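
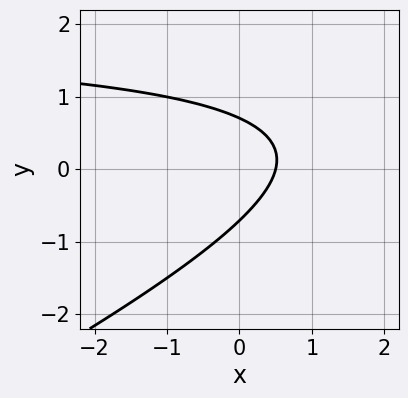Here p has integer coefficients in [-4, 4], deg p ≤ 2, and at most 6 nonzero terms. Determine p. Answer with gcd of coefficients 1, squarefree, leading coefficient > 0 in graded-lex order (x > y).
1. Degree: a generic line meets the curve in up to 2 points, so deg p = 2.
2. Solving for integer coefficients yields p as stated.

x*y - 2*y^2 - 2*x + 1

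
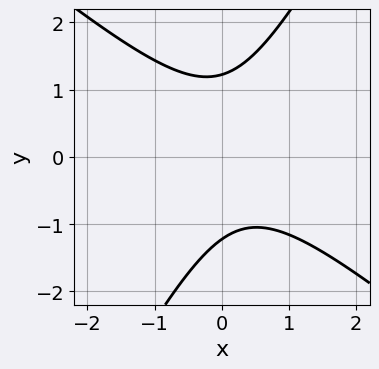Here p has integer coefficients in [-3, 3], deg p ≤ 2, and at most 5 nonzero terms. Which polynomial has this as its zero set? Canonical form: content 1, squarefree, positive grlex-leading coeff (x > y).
(a) The degree is 2 — the shape is more complex than any degree-1 curve.
(b) From the axis intercepts and sections: it misses every integer gridline on the x-axis.
(c) Together with the visible shape, these determine p as stated.

3*x^2 + 2*x*y - 2*y^2 - x + 3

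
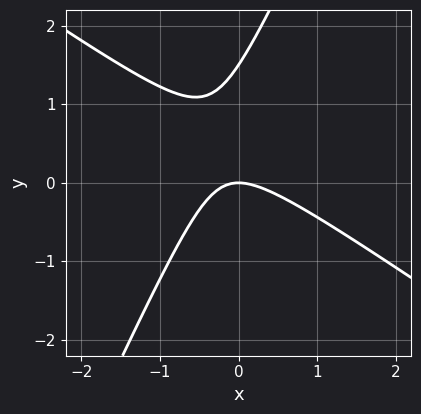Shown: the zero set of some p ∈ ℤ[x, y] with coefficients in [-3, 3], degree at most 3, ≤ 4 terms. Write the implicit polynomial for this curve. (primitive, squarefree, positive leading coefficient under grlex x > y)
3*x^2 + 3*x*y - 2*y^2 + 3*y

(a) Degree: a generic line meets the curve in up to 2 points, so deg p = 2.
(b) From the axis intercepts and sections: one y-axis crossing is at y = 0; it crosses the x-axis at the gridline x = 0.
(c) Together with the visible shape, these determine p as stated.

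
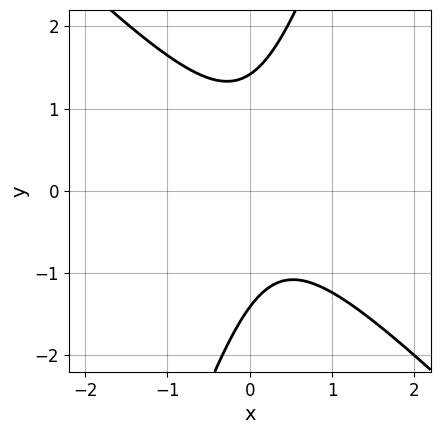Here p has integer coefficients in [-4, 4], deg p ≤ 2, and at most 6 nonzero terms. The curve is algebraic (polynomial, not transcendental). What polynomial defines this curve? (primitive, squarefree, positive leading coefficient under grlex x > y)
3*x^2 + 2*x*y - y^2 - x + 2

Degree: a generic line meets the curve in up to 2 points, so deg p = 2.
From the axis intercepts and sections: the curve avoids every integer x-axis point in the box.
Together with the visible shape, these determine p as stated.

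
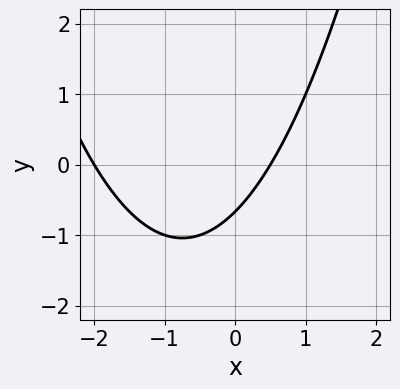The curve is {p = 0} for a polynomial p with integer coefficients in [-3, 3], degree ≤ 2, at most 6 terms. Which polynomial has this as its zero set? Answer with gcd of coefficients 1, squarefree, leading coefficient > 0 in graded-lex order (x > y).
First, the degree is 2 — a generic line meets the curve in up to 2 points.
Next, against the integer gridlines: it crosses the x-axis at the gridline x = -2.
Finally, putting this together gives p.

2*x^2 + 3*x - 3*y - 2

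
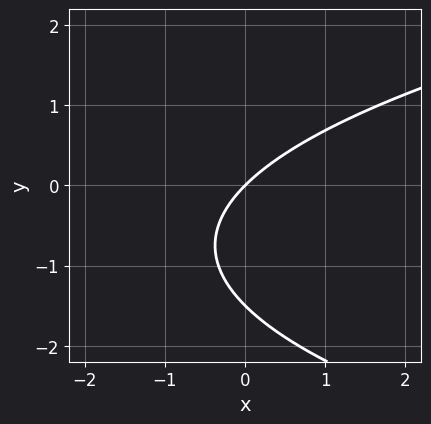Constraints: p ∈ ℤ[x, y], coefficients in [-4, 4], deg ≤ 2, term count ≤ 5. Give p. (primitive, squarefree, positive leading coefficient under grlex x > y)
2*y^2 - 3*x + 3*y

First, deg p = 2.
Then, checking where it meets the axes: it crosses the y-axis at the gridline y = 0; it meets the x-axis at x = 0 (among the integer gridlines).
Finally, the integer polynomial consistent with all of this is the stated p.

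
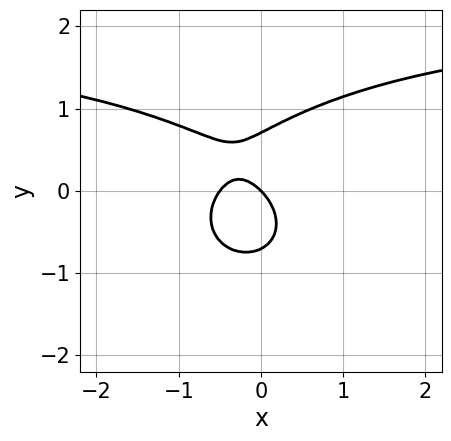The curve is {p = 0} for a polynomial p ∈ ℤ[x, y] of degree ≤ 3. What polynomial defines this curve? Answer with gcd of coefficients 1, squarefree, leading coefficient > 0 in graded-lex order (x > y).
x^2*y + 2*y^3 - 2*x^2 - x - y

1. deg p = 3.
2. Observable constraints: it crosses the x-axis at the gridline x = 0; it meets the y-axis at y = 0 (among the integer gridlines).
3. Matching integer coefficients to the picture gives p.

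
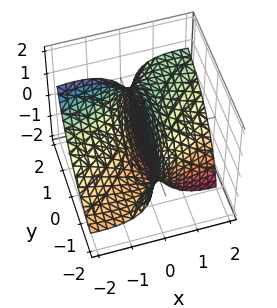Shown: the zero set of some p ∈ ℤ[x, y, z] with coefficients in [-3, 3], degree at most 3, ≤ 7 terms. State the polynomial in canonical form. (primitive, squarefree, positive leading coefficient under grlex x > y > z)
x^2 - 3*x*y + 3*x*z + y^2 + z^2 - 2

The degree is 2 — the shape is more complex than any degree-1 surface.
Solving for integer coefficients yields p as stated.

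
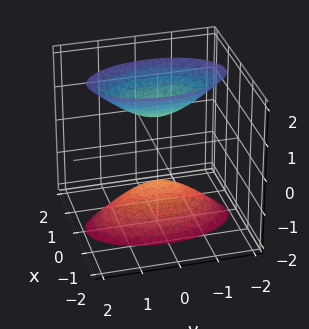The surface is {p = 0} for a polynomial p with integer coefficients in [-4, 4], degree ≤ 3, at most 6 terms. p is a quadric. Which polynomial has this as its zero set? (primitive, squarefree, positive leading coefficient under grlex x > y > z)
3*x^2 + y^2 - z^2 + 1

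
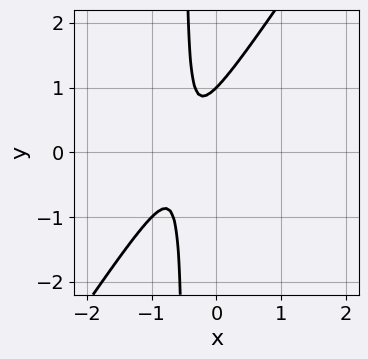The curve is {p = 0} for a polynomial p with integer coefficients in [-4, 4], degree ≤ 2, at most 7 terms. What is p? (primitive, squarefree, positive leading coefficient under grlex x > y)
3*x^2 - 2*x*y + 3*x - y + 1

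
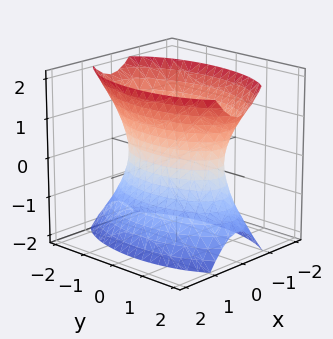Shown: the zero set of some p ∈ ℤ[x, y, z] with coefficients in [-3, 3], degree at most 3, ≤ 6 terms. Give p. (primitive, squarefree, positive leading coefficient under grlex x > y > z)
(a) The degree is 2 — an hourglass — one-sheet hyperboloid; a quadric.
(b) Symmetries: mirror symmetry y ↦ −y ⇒ only even powers of y; the z ↦ −z reflection is a symmetry, so z appears only in even powers; mirror symmetry x ↦ −x ⇒ only even powers of x.
(c) From the axis intercepts and sections: no z-intercept at any integer in the box.
(d) Fitting integer coefficients to these (and the overall shape) gives p.

3*x^2 + y^2 - z^2 - 2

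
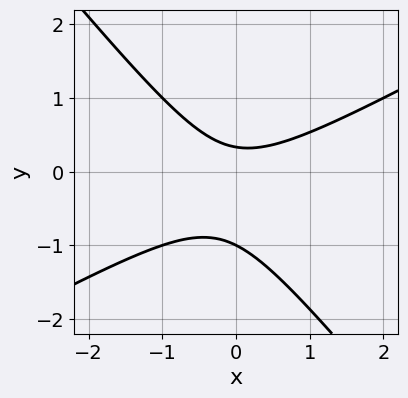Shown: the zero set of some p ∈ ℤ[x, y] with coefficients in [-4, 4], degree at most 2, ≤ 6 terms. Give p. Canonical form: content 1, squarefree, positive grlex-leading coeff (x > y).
2*x^2 - 2*x*y - 3*y^2 - 2*y + 1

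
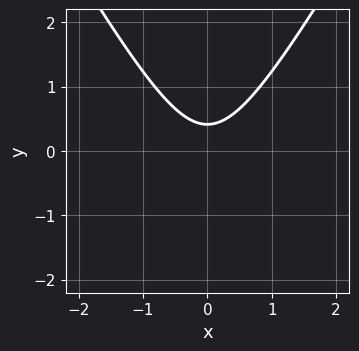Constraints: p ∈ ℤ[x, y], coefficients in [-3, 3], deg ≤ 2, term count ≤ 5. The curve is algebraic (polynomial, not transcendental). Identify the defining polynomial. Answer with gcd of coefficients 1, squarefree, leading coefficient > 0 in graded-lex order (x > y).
3*x^2 - y^2 - 2*y + 1

First, deg p = 2.
Next, symmetries: it's symmetric under x → −x, forcing even powers of x.
Then, from the visible intercepts: it misses every integer gridline on the x-axis.
Finally, the integer polynomial consistent with all of this is the stated p.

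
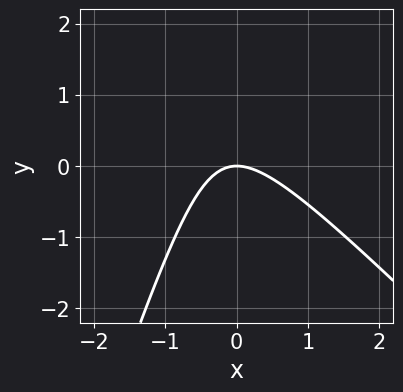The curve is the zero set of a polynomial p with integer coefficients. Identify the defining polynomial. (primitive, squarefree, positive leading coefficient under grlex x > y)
1. deg p = 2. The shape is more complex than any degree-1 curve.
2. Reading off the gridlines: one x-axis crossing is at x = 0; it meets the y-axis at y = 0 (among the integer gridlines).
3. Fitting integer coefficients to these (and the overall shape) gives p.

3*x^2 + 2*x*y - y^2 + 3*y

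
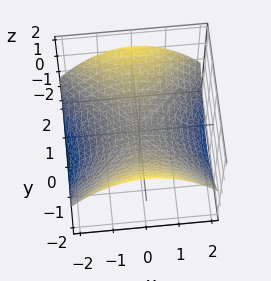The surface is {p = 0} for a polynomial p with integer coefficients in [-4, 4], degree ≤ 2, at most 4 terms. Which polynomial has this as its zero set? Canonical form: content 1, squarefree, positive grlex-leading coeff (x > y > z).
The degree is 2 — a saddle surface; a quadric.
Symmetries: the y ↦ −y reflection is a symmetry, so y appears only in even powers; mirror symmetry x ↦ −x ⇒ only even powers of x.
Observable constraints: it crosses the z-axis at the gridline z = 0; it meets the x-axis at x = 0 (among the integer gridlines); one y-axis crossing is at y = 0.
Together with the visible shape, these determine p as stated.

x^2 - y^2 + 3*z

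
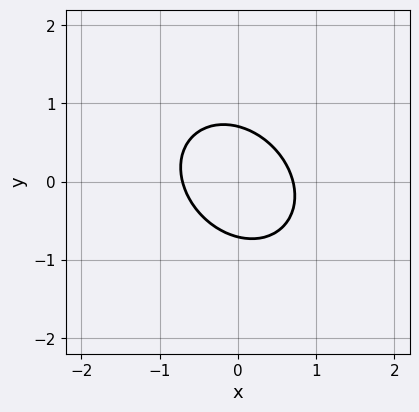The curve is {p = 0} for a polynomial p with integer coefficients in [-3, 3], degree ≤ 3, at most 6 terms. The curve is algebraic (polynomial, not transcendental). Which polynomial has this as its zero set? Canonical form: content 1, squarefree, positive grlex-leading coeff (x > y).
2*x^2 + x*y + 2*y^2 - 1

First, the degree is 2 — the shape is more complex than any degree-1 curve.
Finally, solving for integer coefficients yields p as stated.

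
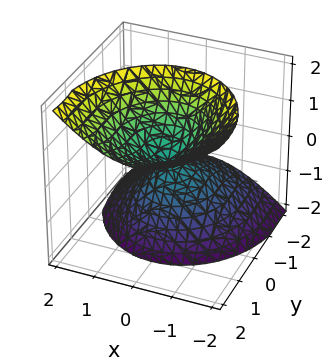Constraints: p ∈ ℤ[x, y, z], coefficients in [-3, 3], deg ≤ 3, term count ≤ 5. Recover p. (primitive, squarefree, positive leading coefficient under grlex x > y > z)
(a) I count 2 distinct pieces.
(b) Degree: the shape is more complex than any degree-1 surface, so deg p = 2.
(c) From the visible intercepts: it crosses the x-axis at the gridline x = 0; it crosses the z-axis at the gridline z = 0; one y-axis crossing is at y = 0.
(d) Assembling these constraints gives the stated polynomial.

3*x^2 + 2*y^2 - 3*y*z - 2*z^2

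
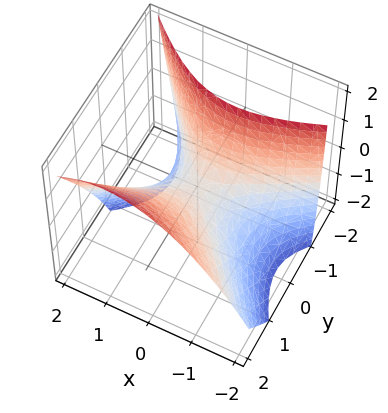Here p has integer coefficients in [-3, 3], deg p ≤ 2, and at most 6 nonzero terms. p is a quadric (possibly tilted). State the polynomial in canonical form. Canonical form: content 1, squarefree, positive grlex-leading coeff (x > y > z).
First, deg p = 2. The shape is more complex than any degree-1 surface.
Then, from the visible intercepts: it crosses the y-axis at the gridline y = 0; one z-axis crossing is at z = 0.
Finally, fitting integer coefficients to these (and the overall shape) gives p.

2*x^2 - 2*x*y - 3*y^2 + 2*y*z + 3*z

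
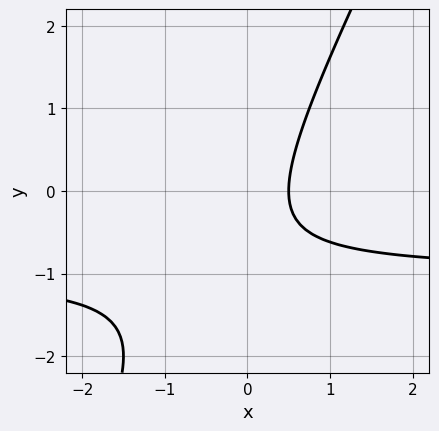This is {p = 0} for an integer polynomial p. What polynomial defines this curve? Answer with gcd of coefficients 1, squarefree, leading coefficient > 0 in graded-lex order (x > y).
(a) deg p = 2.
(b) Against the integer gridlines: it misses every integer gridline on the y-axis.
(c) Together with the visible shape, these determine p as stated.

2*x*y - y^2 + 2*x - y - 1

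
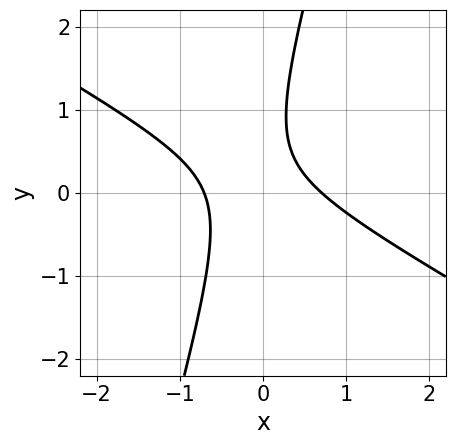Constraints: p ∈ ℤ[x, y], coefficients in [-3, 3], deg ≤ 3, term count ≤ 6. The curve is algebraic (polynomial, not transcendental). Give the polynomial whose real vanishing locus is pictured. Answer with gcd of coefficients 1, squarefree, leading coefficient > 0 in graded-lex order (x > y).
2*x^2 + 3*x*y - y^2 + y - 1

deg p = 2.
Reading off the gridlines: it misses every integer gridline on the y-axis.
Fitting integer coefficients to these (and the overall shape) gives p.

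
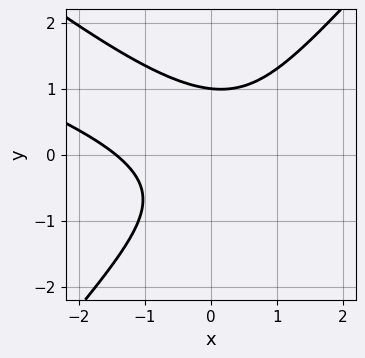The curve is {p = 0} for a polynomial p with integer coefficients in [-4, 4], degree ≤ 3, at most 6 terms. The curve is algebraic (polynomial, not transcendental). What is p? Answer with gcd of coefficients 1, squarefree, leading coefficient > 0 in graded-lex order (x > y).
deg p = 3. No degree-2 curve has this shape.
Reading off the gridlines: one y-axis crossing is at y = 1.
Solving for integer coefficients yields p as stated.

x^3 + 3*x^2*y - 3*y^3 - x*y + 3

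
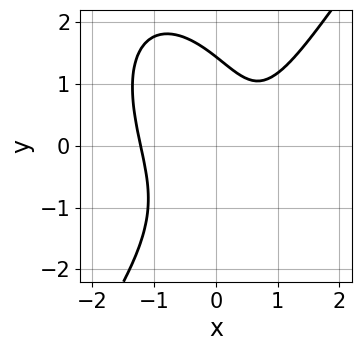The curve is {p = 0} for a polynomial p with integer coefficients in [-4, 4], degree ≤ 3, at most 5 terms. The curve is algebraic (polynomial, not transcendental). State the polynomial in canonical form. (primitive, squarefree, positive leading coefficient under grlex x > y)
First, the degree is 3 — no degree-2 curve has this shape.
Finally, the integer polynomial consistent with all of this is the stated p.

3*x^3 - y^3 - 2*x*y - 2*x + 3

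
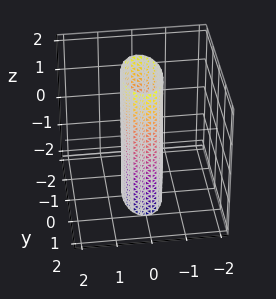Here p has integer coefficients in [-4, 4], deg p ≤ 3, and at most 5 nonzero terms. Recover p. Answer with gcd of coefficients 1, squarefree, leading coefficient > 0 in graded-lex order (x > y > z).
1. deg p = 2.
2. Symmetries: it's symmetric under z → −z, forcing even powers of z; the y ↦ −y reflection is a symmetry, so y appears only in even powers; it's symmetric under x → −x, forcing even powers of x.
3. Checking where it meets the axes: the y-axis gridline crossings are at y ∈ {-1, 1}; no z-intercept at any integer in the box.
4. These observations pin down the coefficients.

3*x^2 + y^2 - 1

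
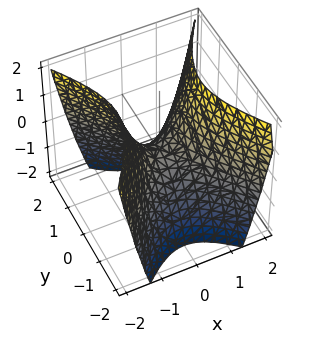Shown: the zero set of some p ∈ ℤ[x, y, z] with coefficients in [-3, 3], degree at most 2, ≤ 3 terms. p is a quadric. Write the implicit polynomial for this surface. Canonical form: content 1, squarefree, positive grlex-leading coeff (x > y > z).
Degree: a saddle surface; a quadric, so deg p = 2.
Symmetries: the y ↦ −y reflection is a symmetry, so y appears only in even powers; the x ↦ −x reflection is a symmetry, so x appears only in even powers.
From the visible intercepts: it meets the y-axis at y = 0 (among the integer gridlines); it meets the z-axis at z = 0 (among the integer gridlines).
Solving for integer coefficients yields p as stated.

3*x^2 - 2*y^2 - 2*z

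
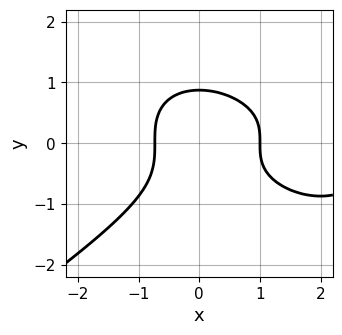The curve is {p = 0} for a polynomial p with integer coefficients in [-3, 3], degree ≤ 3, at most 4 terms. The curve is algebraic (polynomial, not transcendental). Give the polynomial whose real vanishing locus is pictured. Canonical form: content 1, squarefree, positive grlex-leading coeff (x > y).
x^3 - 3*y^3 - 3*x^2 + 2

(a) Degree: no degree-2 curve has this shape, so deg p = 3.
(b) From the axis intercepts and sections: one x-axis crossing is at x = 1.
(c) Solving for integer coefficients yields p as stated.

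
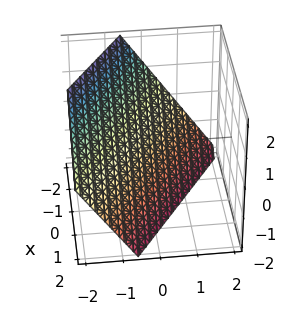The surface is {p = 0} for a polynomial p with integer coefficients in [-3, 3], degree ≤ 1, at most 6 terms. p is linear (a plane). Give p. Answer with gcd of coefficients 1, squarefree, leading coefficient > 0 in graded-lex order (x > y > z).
(a) deg p = 1. Every cross-section is a straight line — this is a plane.
(b) From the visible intercepts: it crosses the x-axis at the gridline x = -1; one z-axis crossing is at z = -1.
(c) Putting this together gives p.

2*x + 3*y + 2*z + 2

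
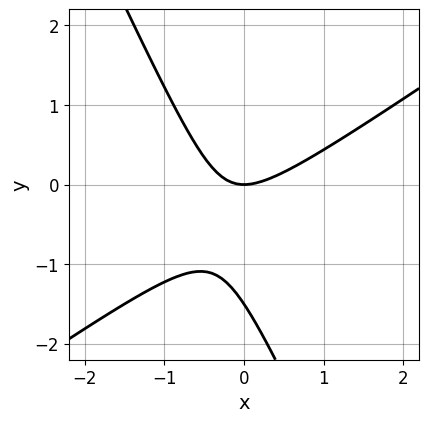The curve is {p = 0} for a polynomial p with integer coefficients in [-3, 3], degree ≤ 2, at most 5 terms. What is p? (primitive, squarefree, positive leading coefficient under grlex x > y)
3*x^2 - 3*x*y - 2*y^2 - 3*y

(a) deg p = 2. A generic line meets the curve in up to 2 points.
(b) Checking where it meets the axes: it crosses the y-axis at the gridline y = 0; it crosses the x-axis at the gridline x = 0.
(c) Together with the visible shape, these determine p as stated.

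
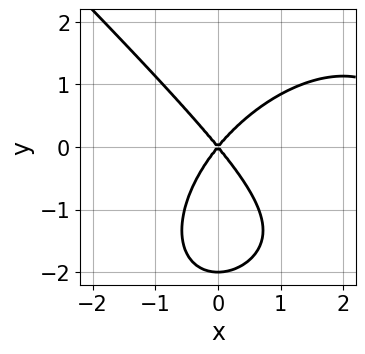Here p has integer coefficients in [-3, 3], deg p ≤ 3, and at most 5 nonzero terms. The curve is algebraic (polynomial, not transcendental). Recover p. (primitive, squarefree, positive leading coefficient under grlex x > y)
1. deg p = 3.
2. Observable constraints: the y-axis gridline crossings are at y ∈ {-2, 0}; it meets the x-axis at x = 0 (among the integer gridlines).
3. Solving for integer coefficients yields p as stated.

x^3 + y^3 - 3*x^2 + 2*y^2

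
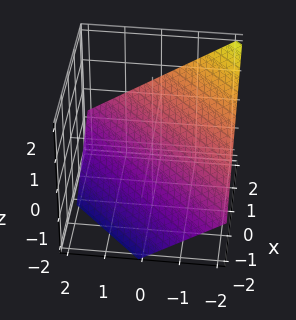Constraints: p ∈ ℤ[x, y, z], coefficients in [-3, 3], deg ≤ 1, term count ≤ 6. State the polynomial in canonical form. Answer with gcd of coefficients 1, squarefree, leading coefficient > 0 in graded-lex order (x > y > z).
First, the degree is 1 — every cross-section is a straight line — this is a plane.
Next, from the axis intercepts and sections: one y-axis crossing is at y = -1; one x-axis crossing is at x = 1.
Finally, matching integer coefficients to the picture gives p.

2*x - 2*y - 3*z - 2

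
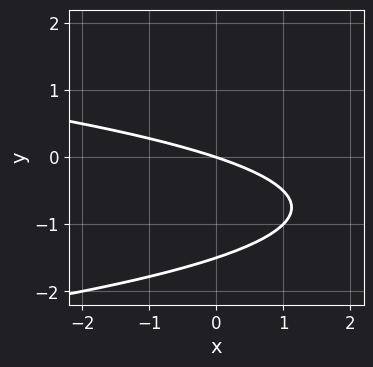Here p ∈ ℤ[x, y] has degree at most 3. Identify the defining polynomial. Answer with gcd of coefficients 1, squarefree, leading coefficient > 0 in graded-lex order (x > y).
2*y^2 + x + 3*y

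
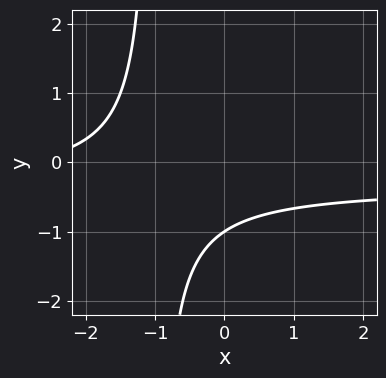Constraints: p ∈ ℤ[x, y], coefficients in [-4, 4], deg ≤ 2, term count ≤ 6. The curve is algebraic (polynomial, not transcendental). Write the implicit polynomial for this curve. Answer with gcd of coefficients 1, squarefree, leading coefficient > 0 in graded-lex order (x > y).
3*x*y + x + 3*y + 3

1. The degree is 2 — a generic line meets the curve in up to 2 points.
2. From the visible intercepts: no x-intercept at any integer in the box; one y-axis crossing is at y = -1.
3. Fitting integer coefficients to these (and the overall shape) gives p.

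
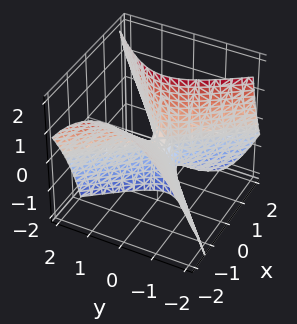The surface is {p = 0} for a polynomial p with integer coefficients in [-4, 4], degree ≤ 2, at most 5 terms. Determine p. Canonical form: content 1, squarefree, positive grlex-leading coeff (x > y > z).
3*x^2 - x*y + 3*x*z - 3*y^2 - z

(a) deg p = 2. A generic line meets the surface in up to 2 points.
(b) Against the integer gridlines: one x-axis crossing is at x = 0; it meets the z-axis at z = 0 (among the integer gridlines); one y-axis crossing is at y = 0.
(c) Putting this together gives p.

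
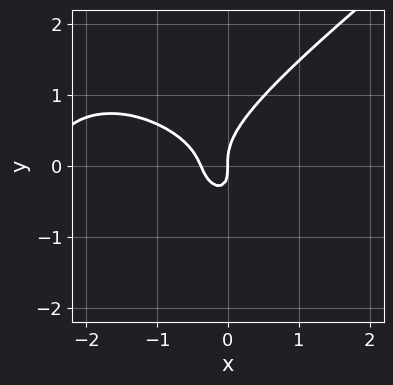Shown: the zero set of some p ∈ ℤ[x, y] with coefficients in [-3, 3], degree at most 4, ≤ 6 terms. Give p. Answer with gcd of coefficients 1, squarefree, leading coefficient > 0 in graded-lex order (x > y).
x^3 - 2*y^3 + 3*x^2 + x*y + x

(a) deg p = 3. A generic line meets the curve in up to 3 points.
(b) Reading off the gridlines: it crosses the x-axis at the gridline x = 0; it meets the y-axis at y = 0 (among the integer gridlines).
(c) Fitting integer coefficients to these (and the overall shape) gives p.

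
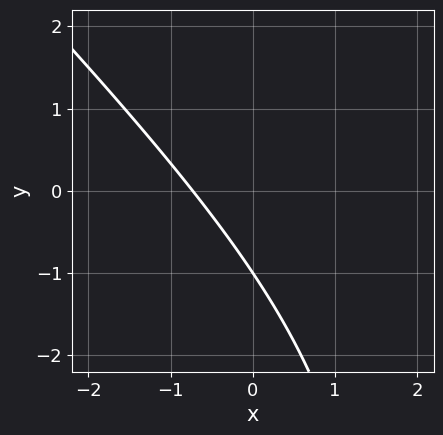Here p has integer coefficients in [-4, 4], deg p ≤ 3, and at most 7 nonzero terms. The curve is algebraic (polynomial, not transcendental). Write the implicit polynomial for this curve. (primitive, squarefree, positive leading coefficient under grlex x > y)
x^2 + x*y - 2*x - 2*y - 2

First, deg p = 2. No degree-1 curve has this shape.
Next, from the axis intercepts and sections: it meets the y-axis at y = -1 (among the integer gridlines).
Finally, assembling these constraints gives the stated polynomial.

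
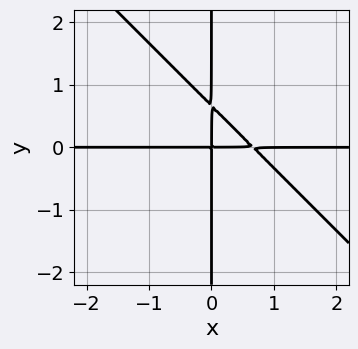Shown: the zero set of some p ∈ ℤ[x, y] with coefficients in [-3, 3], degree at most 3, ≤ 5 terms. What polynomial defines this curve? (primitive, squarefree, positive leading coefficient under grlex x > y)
3*x^2*y + 3*x*y^2 - 2*x*y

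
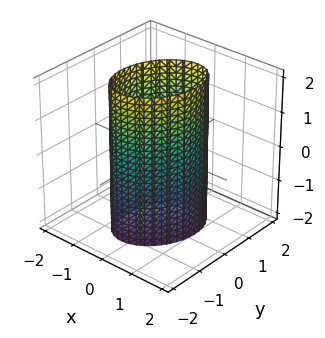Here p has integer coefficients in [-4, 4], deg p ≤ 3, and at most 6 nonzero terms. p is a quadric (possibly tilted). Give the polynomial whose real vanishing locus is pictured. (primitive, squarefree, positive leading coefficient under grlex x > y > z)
3*x^2 - x*y + 2*y^2 - 3

1. Degree: a generic line meets the surface in up to 2 points, so deg p = 2.
2. Reading off the gridlines: among the integer gridlines, it crosses the x-axis at x ∈ {-1, 1}; it misses every integer gridline on the z-axis.
3. Solving for integer coefficients yields p as stated.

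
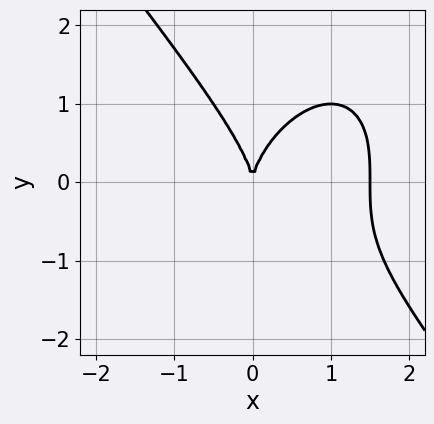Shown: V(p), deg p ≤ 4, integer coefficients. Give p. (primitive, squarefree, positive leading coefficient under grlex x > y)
2*x^3 + y^3 - 3*x^2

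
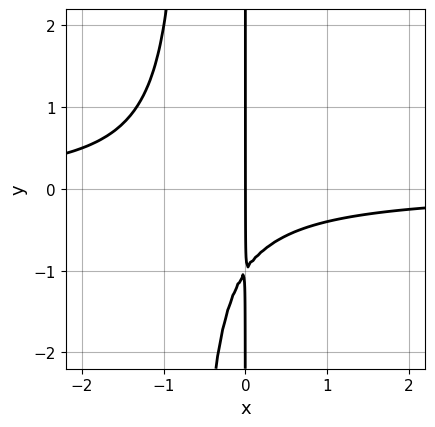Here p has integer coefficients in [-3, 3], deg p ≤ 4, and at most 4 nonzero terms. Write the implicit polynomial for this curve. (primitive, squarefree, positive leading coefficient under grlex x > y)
(a) Degree: no degree-2 curve has this shape, so deg p = 3.
(b) From the axis intercepts and sections: it crosses the x-axis at the gridline x = 0; every point of the y-axis in the box is on the curve.
(c) Fitting integer coefficients to these (and the overall shape) gives p.

3*x^2*y + 2*x*y + 2*x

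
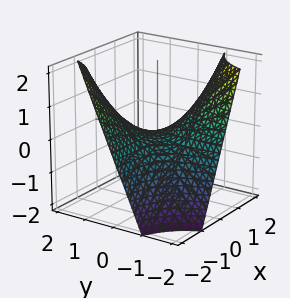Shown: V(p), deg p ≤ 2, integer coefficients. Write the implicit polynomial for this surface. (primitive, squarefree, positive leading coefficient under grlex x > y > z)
First, the degree is 2 — a saddle surface; a quadric.
Next, from the visible intercepts: the visible y-axis segment lies entirely on the surface; it meets the z-axis at z = 0 (among the integer gridlines); every point of the x-axis in the box is on the surface.
Finally, these observations pin down the coefficients.

x*y + z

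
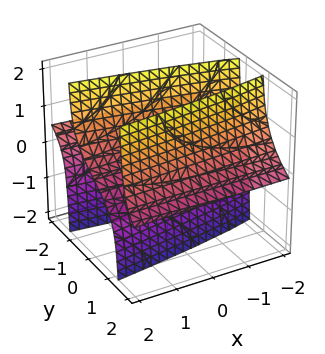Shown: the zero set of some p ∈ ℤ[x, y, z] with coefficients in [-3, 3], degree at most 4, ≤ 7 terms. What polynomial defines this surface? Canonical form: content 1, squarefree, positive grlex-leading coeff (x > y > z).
First, the picture has 3 separate pieces.
Next, the degree is 3 — the shape is more complex than any degree-2 surface.
Then, reading off the gridlines: one y-axis crossing is at y = 0; it meets the z-axis at z = 0 (among the integer gridlines); the visible x-axis segment lies entirely on the surface.
Finally, fitting integer coefficients to these (and the overall shape) gives p.

y^3 + 3*y^2*z - x*z - 3*y - 3*z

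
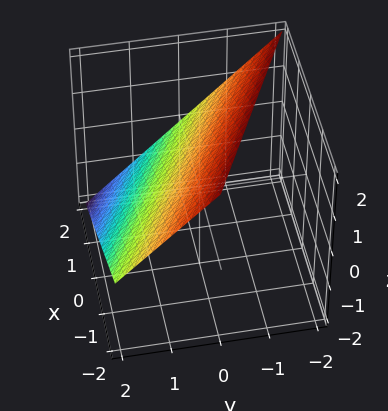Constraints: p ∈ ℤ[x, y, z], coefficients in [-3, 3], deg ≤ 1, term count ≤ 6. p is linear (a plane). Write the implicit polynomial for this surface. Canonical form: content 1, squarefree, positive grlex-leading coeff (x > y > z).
x + 2*y + 2*z - 2

(a) deg p = 1.
(b) From the axis intercepts and sections: it crosses the y-axis at the gridline y = 1; it meets the z-axis at z = 1 (among the integer gridlines).
(c) Together with the visible shape, these determine p as stated.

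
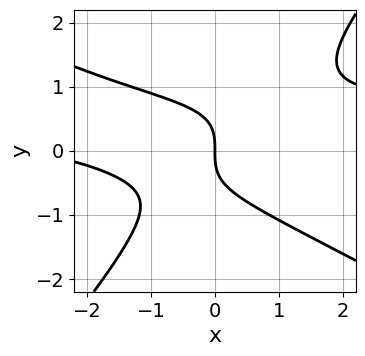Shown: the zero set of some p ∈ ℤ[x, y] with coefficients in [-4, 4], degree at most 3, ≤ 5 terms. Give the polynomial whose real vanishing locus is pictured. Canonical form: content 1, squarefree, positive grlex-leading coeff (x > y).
First, deg p = 3. The shape is more complex than any degree-2 curve.
Next, from the visible intercepts: it crosses the y-axis at the gridline y = 0; it crosses the x-axis at the gridline x = 0.
Finally, assembling these constraints gives the stated polynomial.

2*x^2*y + 2*x*y^2 - 3*y^3 - x^2 - 3*x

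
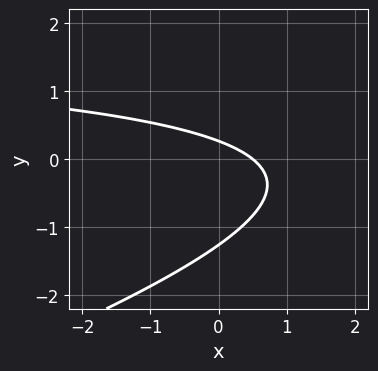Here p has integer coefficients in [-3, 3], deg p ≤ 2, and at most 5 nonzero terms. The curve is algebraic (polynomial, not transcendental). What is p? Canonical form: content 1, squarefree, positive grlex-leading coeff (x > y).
x*y - 3*y^2 - 2*x - 3*y + 1

deg p = 2. The shape is more complex than any degree-1 curve.
Putting this together gives p.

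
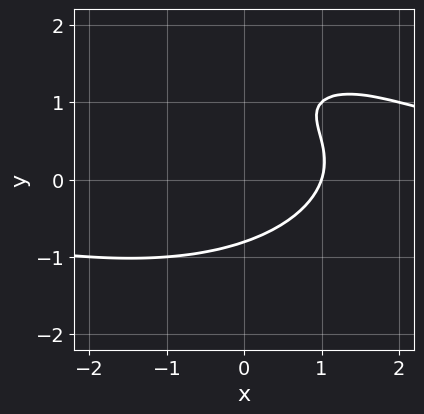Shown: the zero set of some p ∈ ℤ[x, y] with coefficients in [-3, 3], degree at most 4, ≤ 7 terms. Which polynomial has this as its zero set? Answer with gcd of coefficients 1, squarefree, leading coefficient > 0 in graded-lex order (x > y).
x^2*y + 2*y^3 - 3*y^2 - 3*x + 3

(a) deg p = 3.
(b) Checking where it meets the axes: it meets the x-axis at x = 1 (among the integer gridlines).
(c) Putting this together gives p.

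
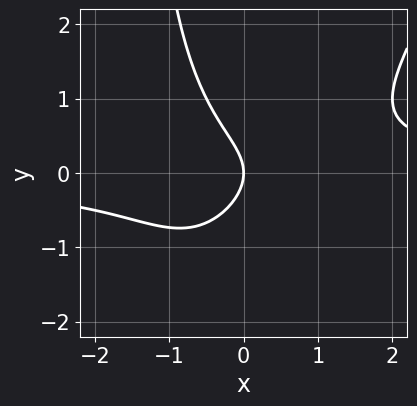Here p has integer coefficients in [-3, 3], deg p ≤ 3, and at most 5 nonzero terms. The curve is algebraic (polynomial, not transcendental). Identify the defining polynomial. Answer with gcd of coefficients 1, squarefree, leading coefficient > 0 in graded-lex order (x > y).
2*x^2*y - x*y^2 - 2*y^2 - 2*x

First, degree: the shape is more complex than any degree-2 curve, so deg p = 3.
Next, reading off the gridlines: it meets the x-axis at x = 0 (among the integer gridlines); it meets the y-axis at y = 0 (among the integer gridlines).
Finally, these observations pin down the coefficients.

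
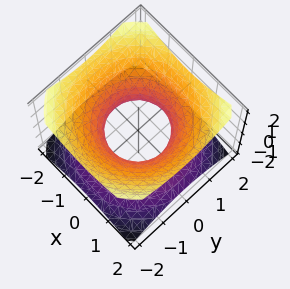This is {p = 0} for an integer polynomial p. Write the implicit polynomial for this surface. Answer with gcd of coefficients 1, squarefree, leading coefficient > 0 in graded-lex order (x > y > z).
2*x^2 + 2*y^2 - 3*z^2 - 2

deg p = 2. An hourglass — one-sheet hyperboloid; a quadric.
Symmetry: the z-axis is an axis of rotation, so x and y enter only as x² + y²; mirror symmetry z ↦ −z ⇒ only even powers of z.
From the visible intercepts: a circular section at z = -1 has radius between 1 and 2; the x-axis gridline crossings are at x ∈ {-1, 1}; the y-axis gridline crossings are at y ∈ {-1, 1}.
Solving for integer coefficients yields p as stated.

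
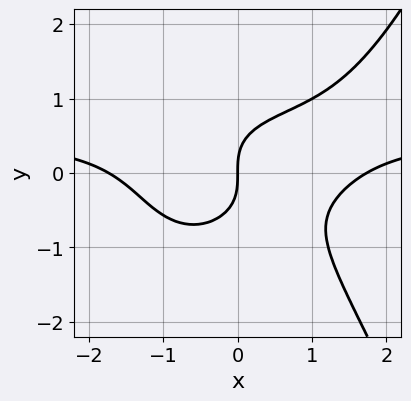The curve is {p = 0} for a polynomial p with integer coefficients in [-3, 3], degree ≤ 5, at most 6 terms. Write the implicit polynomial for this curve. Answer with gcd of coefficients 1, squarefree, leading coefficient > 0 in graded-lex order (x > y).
2*x^3*y - x^3 - x*y^2 - 3*y^3 + 3*x

(a) deg p = 4. The shape is more complex than any degree-3 curve.
(b) Observable constraints: it meets the y-axis at y = 0 (among the integer gridlines); it crosses the x-axis at the gridline x = 0.
(c) Together with the visible shape, these determine p as stated.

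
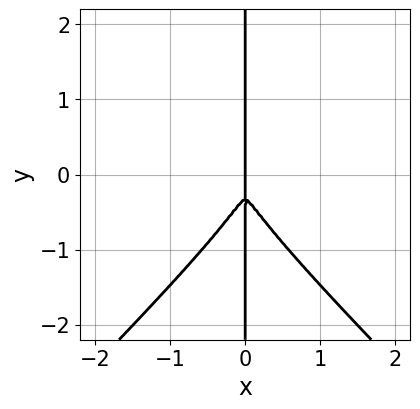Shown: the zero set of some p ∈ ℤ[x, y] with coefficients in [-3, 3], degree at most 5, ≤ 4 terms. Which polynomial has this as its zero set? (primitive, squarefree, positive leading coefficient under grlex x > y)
3*x^3*y - 3*x*y^3 - 3*x^3 - x*y^2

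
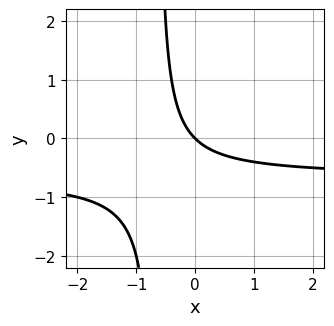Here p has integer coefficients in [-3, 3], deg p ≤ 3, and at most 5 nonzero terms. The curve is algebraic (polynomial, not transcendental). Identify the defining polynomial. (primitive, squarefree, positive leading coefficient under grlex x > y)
1. Degree: a generic line meets the curve in up to 2 points, so deg p = 2.
2. Checking where it meets the axes: one x-axis crossing is at x = 0; it meets the y-axis at y = 0 (among the integer gridlines).
3. The integer polynomial consistent with all of this is the stated p.

3*x*y + 2*x + 2*y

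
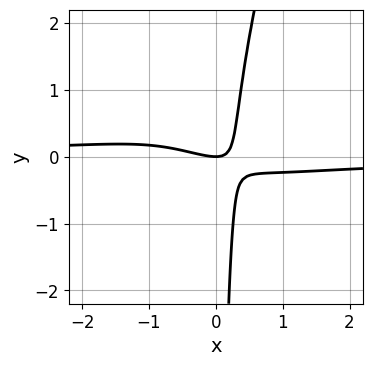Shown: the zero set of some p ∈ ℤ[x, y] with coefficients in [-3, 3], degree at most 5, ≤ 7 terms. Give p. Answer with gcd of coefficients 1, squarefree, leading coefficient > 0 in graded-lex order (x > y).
2*x^3*y - x*y^2 + x^2 + 3*x*y - y

First, degree: a generic line meets the curve in up to 4 points, so deg p = 4.
Then, observable constraints: it meets the x-axis at x = 0 (among the integer gridlines); one y-axis crossing is at y = 0.
Finally, solving for integer coefficients yields p as stated.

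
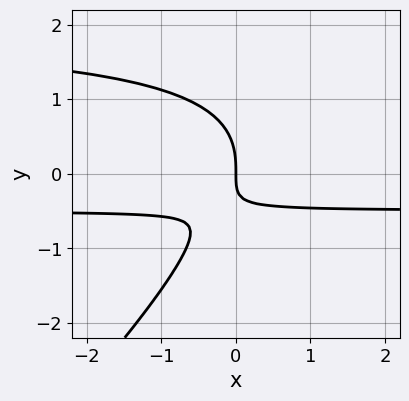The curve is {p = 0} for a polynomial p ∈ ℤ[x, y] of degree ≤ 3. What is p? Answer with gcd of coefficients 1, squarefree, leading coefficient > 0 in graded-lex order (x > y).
First, deg p = 3. The shape is more complex than any degree-2 curve.
Then, reading off the gridlines: it crosses the x-axis at the gridline x = 0; it crosses the y-axis at the gridline y = 0.
Finally, these observations pin down the coefficients.

2*x*y^2 - 2*y^3 - 3*x*y - 2*x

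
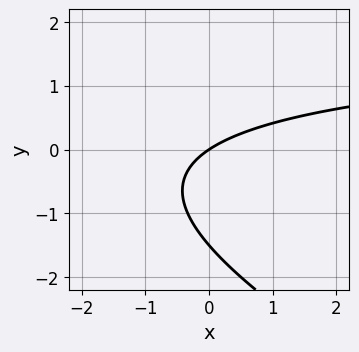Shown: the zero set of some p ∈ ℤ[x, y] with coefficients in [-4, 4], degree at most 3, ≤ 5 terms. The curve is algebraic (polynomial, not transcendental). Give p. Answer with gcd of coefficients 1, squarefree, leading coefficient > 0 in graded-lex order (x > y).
1. Degree: no degree-1 curve has this shape, so deg p = 2.
2. Against the integer gridlines: one x-axis crossing is at x = 0; it crosses the y-axis at the gridline y = 0.
3. Putting this together gives p.

x*y + 2*y^2 - 2*x + 3*y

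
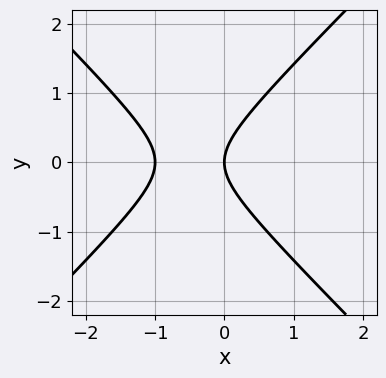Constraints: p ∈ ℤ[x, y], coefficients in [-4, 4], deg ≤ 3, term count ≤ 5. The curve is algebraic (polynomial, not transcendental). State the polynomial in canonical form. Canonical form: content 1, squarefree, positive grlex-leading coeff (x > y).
x^2 - y^2 + x

1. deg p = 2. No degree-1 curve has this shape.
2. Symmetries: the y ↦ −y reflection is a symmetry, so y appears only in even powers.
3. Against the integer gridlines: the x-axis gridline crossings are at x ∈ {-1, 0}; it crosses the y-axis at the gridline y = 0.
4. The integer polynomial consistent with all of this is the stated p.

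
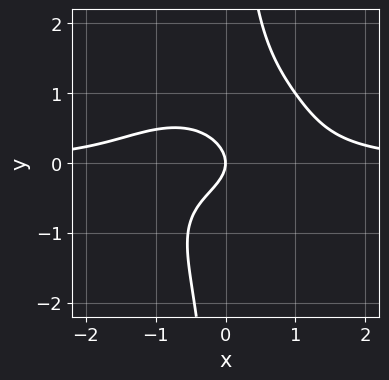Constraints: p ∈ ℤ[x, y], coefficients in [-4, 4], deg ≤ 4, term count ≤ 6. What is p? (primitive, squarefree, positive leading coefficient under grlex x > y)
2*x^3*y + 3*x*y^3 - 3*y^2 - 2*x

(a) The degree is 4 — a generic line meets the curve in up to 4 points.
(b) Reading off the gridlines: it crosses the x-axis at the gridline x = 0; one y-axis crossing is at y = 0.
(c) The integer polynomial consistent with all of this is the stated p.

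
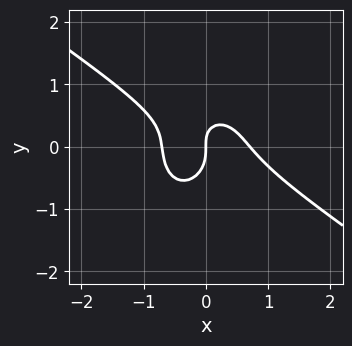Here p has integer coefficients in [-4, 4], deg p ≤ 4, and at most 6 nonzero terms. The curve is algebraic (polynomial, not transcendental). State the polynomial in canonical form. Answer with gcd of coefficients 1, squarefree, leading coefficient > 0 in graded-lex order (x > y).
2*x^3 + 2*x^2*y + 2*y^3 + x*y - x

1. Degree: a generic line meets the curve in up to 3 points, so deg p = 3.
2. Against the integer gridlines: it meets the y-axis at y = 0 (among the integer gridlines); it crosses the x-axis at the gridline x = 0.
3. Solving for integer coefficients yields p as stated.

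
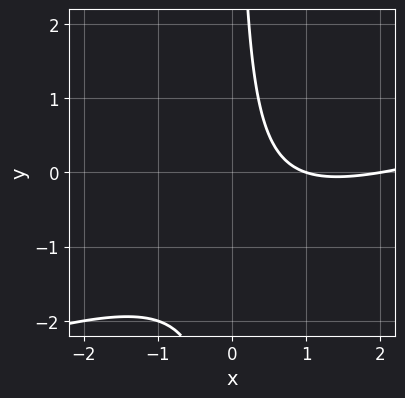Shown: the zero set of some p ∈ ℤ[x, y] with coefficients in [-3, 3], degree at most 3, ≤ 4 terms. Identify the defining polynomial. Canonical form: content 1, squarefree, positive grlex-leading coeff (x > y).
x^2 - 3*x*y - 3*x + 2

Degree: the shape is more complex than any degree-1 curve, so deg p = 2.
From the axis intercepts and sections: no y-intercept at any integer in the box; among the integer gridlines, it crosses the x-axis at x ∈ {1, 2}.
Putting this together gives p.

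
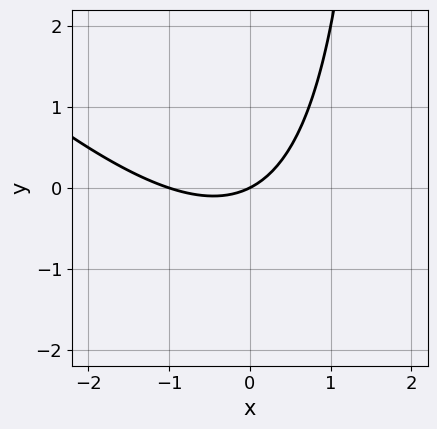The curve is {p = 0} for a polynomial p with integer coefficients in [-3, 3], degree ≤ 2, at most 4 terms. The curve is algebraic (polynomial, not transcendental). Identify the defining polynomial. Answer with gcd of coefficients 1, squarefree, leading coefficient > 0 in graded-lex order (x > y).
x^2 + x*y + x - 2*y

1. The degree is 2 — the shape is more complex than any degree-1 curve.
2. Checking where it meets the axes: one y-axis crossing is at y = 0; among the integer gridlines, it crosses the x-axis at x ∈ {-1, 0}.
3. The integer polynomial consistent with all of this is the stated p.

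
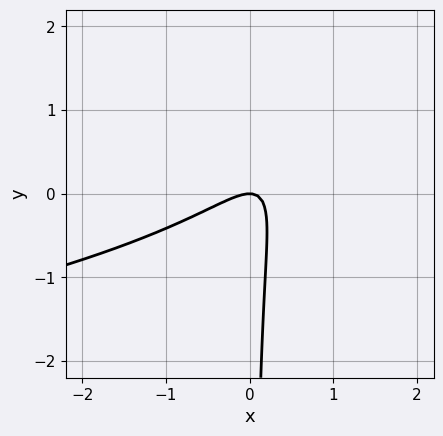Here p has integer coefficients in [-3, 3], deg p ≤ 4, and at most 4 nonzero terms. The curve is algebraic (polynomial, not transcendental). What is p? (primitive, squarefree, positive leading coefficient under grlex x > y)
2*x*y^2 + 2*x^2 - 3*x*y + y

First, the degree is 3 — a generic line meets the curve in up to 3 points.
Next, reading off the gridlines: it meets the y-axis at y = 0 (among the integer gridlines); it meets the x-axis at x = 0 (among the integer gridlines).
Finally, matching integer coefficients to the picture gives p.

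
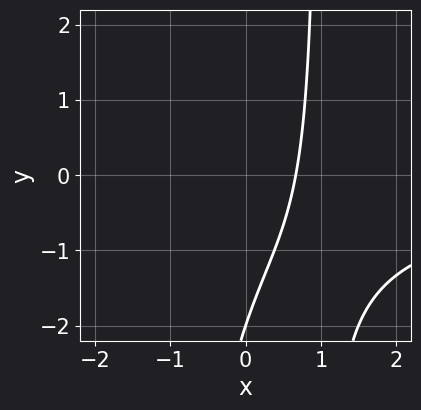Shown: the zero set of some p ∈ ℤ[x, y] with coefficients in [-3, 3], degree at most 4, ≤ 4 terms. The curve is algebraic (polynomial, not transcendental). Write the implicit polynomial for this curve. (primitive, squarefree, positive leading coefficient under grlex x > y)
(a) The degree is 3 — no degree-2 curve has this shape.
(b) Observable constraints: one y-axis crossing is at y = -2.
(c) The integer polynomial consistent with all of this is the stated p.

x^2*y + 3*x - y - 2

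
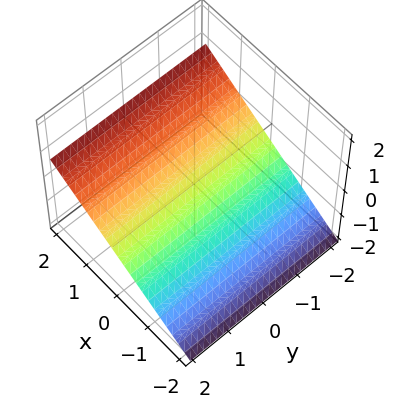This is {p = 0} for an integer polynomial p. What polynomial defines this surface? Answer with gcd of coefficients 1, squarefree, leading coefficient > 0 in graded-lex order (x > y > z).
deg p = 1. Every cross-section is a straight line — this is a plane.
Observable constraints: no y-intercept at any integer in the box; it crosses the x-axis at the gridline x = 1.
Together with the visible shape, these determine p as stated.

2*x - 3*z - 2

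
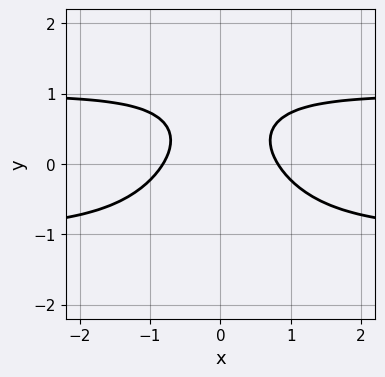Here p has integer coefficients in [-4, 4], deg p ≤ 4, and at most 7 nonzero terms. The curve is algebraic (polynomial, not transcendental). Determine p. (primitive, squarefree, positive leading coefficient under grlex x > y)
3*x^2*y^2 - 3*x^2 + 3*y^2 - 3*y + 2

1. Degree: the shape is more complex than any degree-3 curve, so deg p = 4.
2. Symmetries: the x ↦ −x reflection is a symmetry, so x appears only in even powers.
3. Observable constraints: no y-intercept at any integer in the box.
4. These observations pin down the coefficients.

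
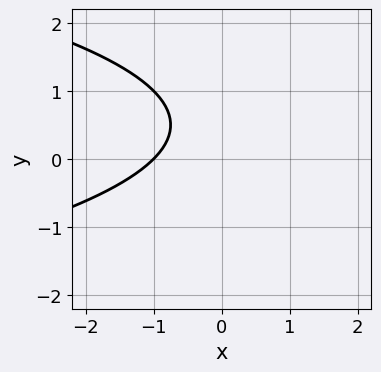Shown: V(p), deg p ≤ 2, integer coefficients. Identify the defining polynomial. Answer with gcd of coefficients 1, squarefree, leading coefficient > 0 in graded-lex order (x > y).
y^2 + x - y + 1

(a) The degree is 2 — no degree-1 curve has this shape.
(b) From the visible intercepts: it misses every integer gridline on the y-axis; one x-axis crossing is at x = -1.
(c) These observations pin down the coefficients.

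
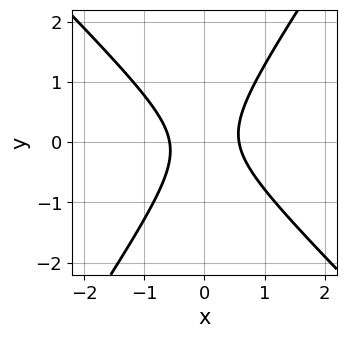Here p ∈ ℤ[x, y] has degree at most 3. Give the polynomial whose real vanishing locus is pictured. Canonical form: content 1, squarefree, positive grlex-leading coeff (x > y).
Degree: the shape is more complex than any degree-1 curve, so deg p = 2.
Checking where it meets the axes: the curve avoids every integer y-axis point in the box.
Assembling these constraints gives the stated polynomial.

3*x^2 + x*y - 2*y^2 - 1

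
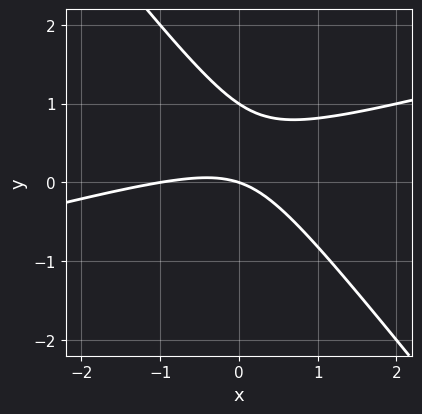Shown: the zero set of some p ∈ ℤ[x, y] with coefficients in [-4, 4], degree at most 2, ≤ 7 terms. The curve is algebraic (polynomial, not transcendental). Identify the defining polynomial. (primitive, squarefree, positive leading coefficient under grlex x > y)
x^2 - 3*x*y - 3*y^2 + x + 3*y

(a) Degree: a generic line meets the curve in up to 2 points, so deg p = 2.
(b) Observable constraints: among the integer gridlines, it crosses the y-axis at y ∈ {0, 1}; the x-axis gridline crossings are at x ∈ {-1, 0}.
(c) Putting this together gives p.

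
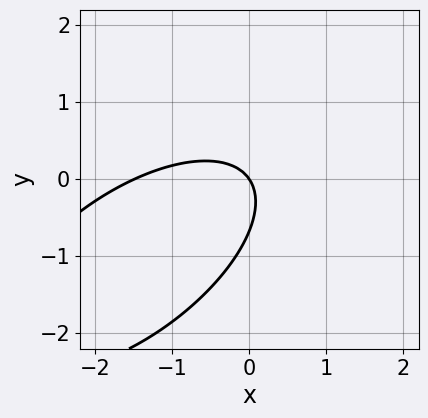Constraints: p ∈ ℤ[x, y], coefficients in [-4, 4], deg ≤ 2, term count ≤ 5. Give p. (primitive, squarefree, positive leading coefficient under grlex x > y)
2*x^2 - 3*x*y + 3*y^2 + 3*x + 2*y

(a) The degree is 2 — the shape is more complex than any degree-1 curve.
(b) From the axis intercepts and sections: it crosses the y-axis at the gridline y = 0; it meets the x-axis at x = 0 (among the integer gridlines).
(c) Putting this together gives p.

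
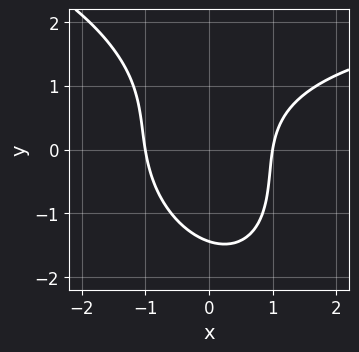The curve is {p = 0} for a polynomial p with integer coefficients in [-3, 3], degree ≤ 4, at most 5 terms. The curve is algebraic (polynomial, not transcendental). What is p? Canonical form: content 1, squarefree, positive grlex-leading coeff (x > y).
x^2*y + x*y^2 + y^3 - 3*x^2 + 3

(a) The degree is 3 — the shape is more complex than any degree-2 curve.
(b) Against the integer gridlines: among the integer gridlines, it crosses the x-axis at x ∈ {-1, 1}.
(c) Matching integer coefficients to the picture gives p.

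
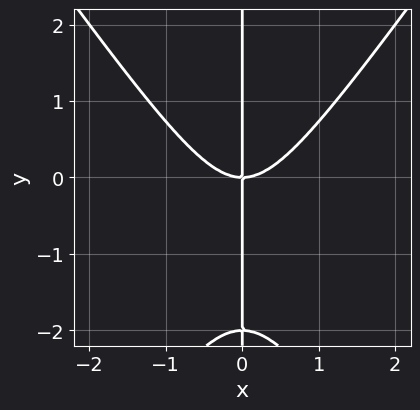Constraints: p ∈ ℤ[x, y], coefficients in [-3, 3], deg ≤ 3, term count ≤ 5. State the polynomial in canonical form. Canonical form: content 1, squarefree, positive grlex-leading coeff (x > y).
2*x^3 - x*y^2 - 2*x*y

First, degree: no degree-2 curve has this shape, so deg p = 3.
Next, observable constraints: every point of the y-axis in the box is on the curve; it crosses the x-axis at the gridline x = 0.
Finally, putting this together gives p.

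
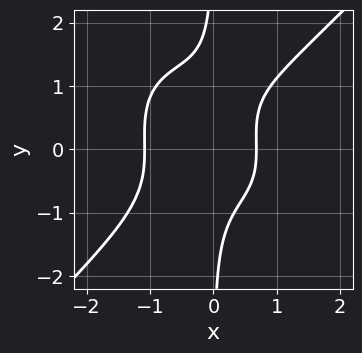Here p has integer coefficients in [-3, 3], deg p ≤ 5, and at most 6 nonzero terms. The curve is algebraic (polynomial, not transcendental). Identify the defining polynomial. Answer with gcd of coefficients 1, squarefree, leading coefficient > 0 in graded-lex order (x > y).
3*x^4 - 3*x*y^3 + x*y^2 + 2*x - 2

(a) deg p = 4.
(b) Reading off the gridlines: no y-intercept at any integer in the box.
(c) Matching integer coefficients to the picture gives p.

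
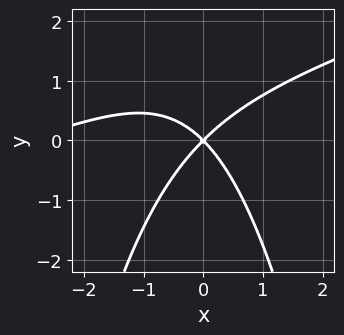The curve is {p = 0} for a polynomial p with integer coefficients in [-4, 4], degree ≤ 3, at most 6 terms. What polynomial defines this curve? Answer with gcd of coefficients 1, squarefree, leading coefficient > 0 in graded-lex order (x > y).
x^3 - 3*x^2*y + 3*x^2 - 3*y^2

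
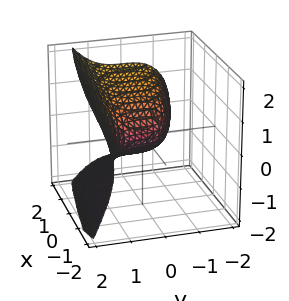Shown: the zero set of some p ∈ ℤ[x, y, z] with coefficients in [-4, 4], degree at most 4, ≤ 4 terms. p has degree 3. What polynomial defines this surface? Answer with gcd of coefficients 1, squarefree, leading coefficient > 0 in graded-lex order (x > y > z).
1. The degree is 3 — a generic line meets the surface in up to 3 points.
2. Reading off the gridlines: it crosses the y-axis at the gridline y = 0; one x-axis crossing is at x = 0.
3. Matching integer coefficients to the picture gives p.

2*y^3 - 3*z^2 + 3*x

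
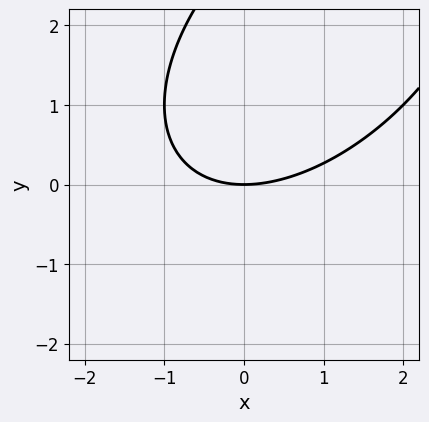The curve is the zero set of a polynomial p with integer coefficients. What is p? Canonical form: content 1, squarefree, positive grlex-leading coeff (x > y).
(a) Degree: the shape is more complex than any degree-1 curve, so deg p = 2.
(b) From the visible intercepts: it crosses the y-axis at the gridline y = 0; one x-axis crossing is at x = 0.
(c) Matching integer coefficients to the picture gives p.

x^2 - x*y + y^2 - 3*y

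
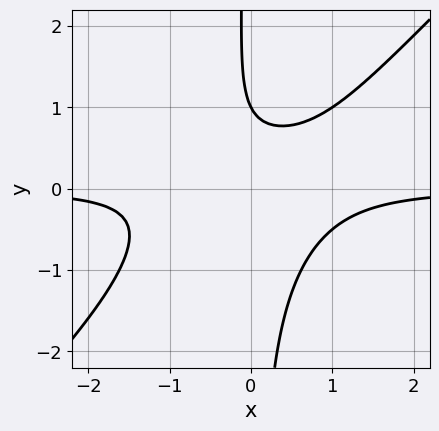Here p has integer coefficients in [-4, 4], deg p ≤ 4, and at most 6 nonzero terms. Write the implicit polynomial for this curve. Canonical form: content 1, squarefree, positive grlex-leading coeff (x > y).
Degree: the shape is more complex than any degree-2 curve, so deg p = 3.
Checking where it meets the axes: it meets the y-axis at y = 1 (among the integer gridlines); it misses every integer gridline on the x-axis.
These observations pin down the coefficients.

2*x^2*y - 2*x*y^2 - y + 1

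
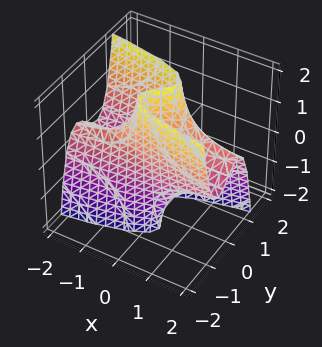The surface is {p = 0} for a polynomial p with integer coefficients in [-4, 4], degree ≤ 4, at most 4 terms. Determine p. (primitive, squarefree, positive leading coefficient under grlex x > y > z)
3*y^3 + x*z - 2*y

1. Degree: no degree-2 surface has this shape, so deg p = 3.
2. From the visible intercepts: it crosses the y-axis at the gridline y = 0; the visible x-axis segment lies entirely on the surface; the visible z-axis segment lies entirely on the surface.
3. Solving for integer coefficients yields p as stated.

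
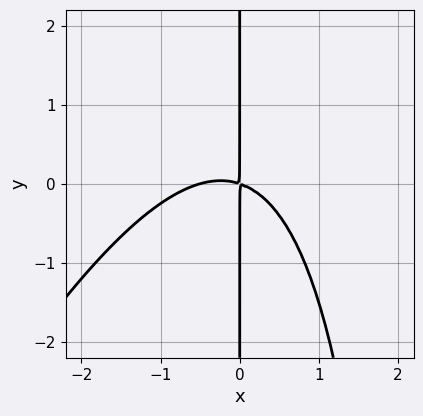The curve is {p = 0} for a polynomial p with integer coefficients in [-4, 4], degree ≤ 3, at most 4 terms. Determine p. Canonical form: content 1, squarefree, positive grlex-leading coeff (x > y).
2*x^3 - x^2*y + x^2 + 3*x*y

(a) Degree: the shape is more complex than any degree-2 curve, so deg p = 3.
(b) From the visible intercepts: every point of the y-axis in the box is on the curve.
(c) Solving for integer coefficients yields p as stated.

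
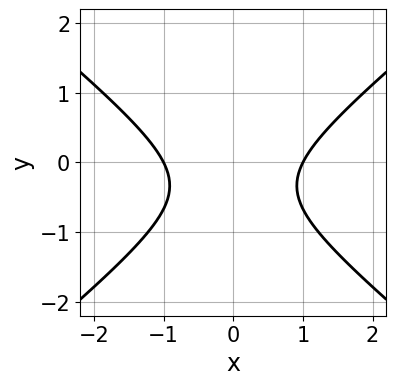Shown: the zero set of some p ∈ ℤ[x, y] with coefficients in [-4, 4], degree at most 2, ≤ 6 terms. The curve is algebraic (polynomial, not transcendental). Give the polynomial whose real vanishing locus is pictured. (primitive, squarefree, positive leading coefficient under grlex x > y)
2*x^2 - 3*y^2 - 2*y - 2

First, deg p = 2. The shape is more complex than any degree-1 curve.
Then, symmetries: the x ↦ −x reflection is a symmetry, so x appears only in even powers.
Then, reading off the gridlines: no y-intercept at any integer in the box; the x-axis gridline crossings are at x ∈ {-1, 1}.
Finally, fitting integer coefficients to these (and the overall shape) gives p.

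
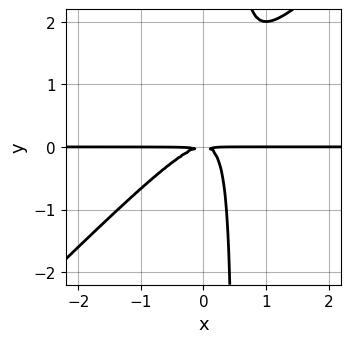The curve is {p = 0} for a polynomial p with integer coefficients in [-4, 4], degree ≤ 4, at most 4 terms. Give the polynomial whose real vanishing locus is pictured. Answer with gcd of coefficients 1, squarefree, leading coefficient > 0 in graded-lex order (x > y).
2*x^2*y - 2*x*y^2 + y^2

First, degree: the shape is more complex than any degree-2 curve, so deg p = 3.
Then, from the axis intercepts and sections: every point of the x-axis in the box is on the curve.
Finally, putting this together gives p.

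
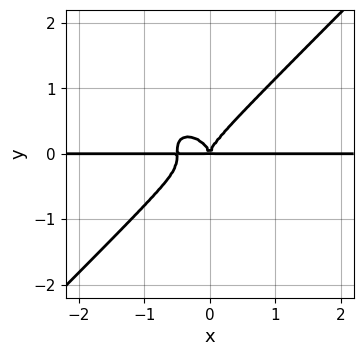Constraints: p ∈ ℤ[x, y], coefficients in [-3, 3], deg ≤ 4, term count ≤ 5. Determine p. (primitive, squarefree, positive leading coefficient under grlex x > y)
First, the degree is 4 — no degree-3 curve has this shape.
Next, checking where it meets the axes: the visible x-axis segment lies entirely on the curve.
Finally, matching integer coefficients to the picture gives p.

2*x^3*y - 2*y^4 + x^2*y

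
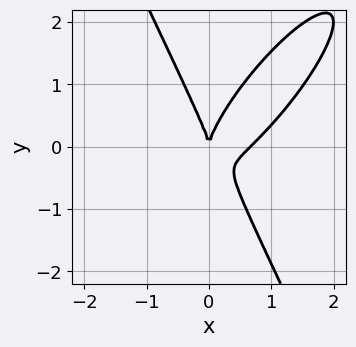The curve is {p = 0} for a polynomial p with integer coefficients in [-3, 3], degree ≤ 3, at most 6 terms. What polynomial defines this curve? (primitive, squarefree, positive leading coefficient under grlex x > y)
3*x^3 - 3*x^2*y + y^3 - 2*x^2

1. The degree is 3 — a generic line meets the curve in up to 3 points.
2. Reading off the gridlines: it meets the y-axis at y = 0 (among the integer gridlines); it meets the x-axis at x = 0 (among the integer gridlines).
3. Together with the visible shape, these determine p as stated.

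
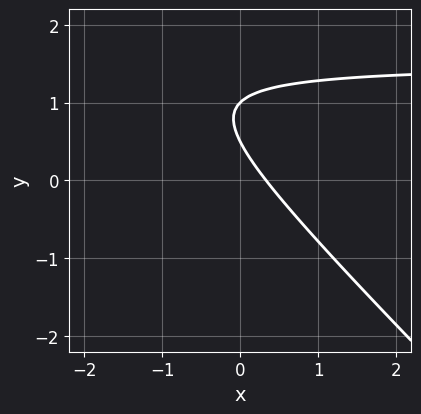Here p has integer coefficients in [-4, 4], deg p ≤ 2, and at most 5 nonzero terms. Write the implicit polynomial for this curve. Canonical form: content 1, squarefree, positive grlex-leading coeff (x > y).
2*x*y + 2*y^2 - 3*x - 3*y + 1

First, degree: a generic line meets the curve in up to 2 points, so deg p = 2.
Then, reading off the gridlines: one y-axis crossing is at y = 1.
Finally, solving for integer coefficients yields p as stated.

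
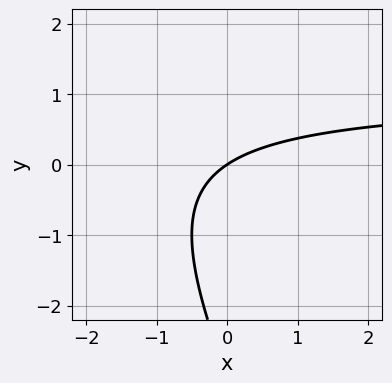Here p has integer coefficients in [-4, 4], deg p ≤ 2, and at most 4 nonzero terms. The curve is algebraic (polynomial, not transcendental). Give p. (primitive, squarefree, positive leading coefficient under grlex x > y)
2*x*y + y^2 - 2*x + 3*y

deg p = 2.
Reading off the gridlines: it crosses the y-axis at the gridline y = 0; one x-axis crossing is at x = 0.
Solving for integer coefficients yields p as stated.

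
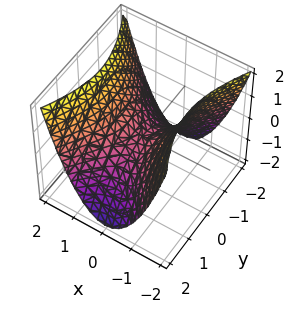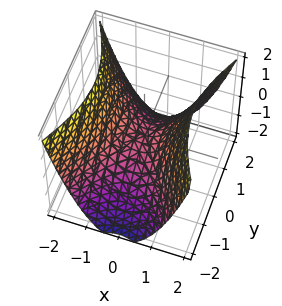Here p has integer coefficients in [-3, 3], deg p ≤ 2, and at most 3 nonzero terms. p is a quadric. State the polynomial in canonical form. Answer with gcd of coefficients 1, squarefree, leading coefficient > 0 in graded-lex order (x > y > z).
2*x^2 - y^2 - 2*z

1. Degree: a hyperbolic paraboloid; a quadric, so deg p = 2.
2. Symmetries: mirror symmetry x ↦ −x ⇒ only even powers of x; the y ↦ −y reflection is a symmetry, so y appears only in even powers.
3. Observable constraints: it meets the x-axis at x = 0 (among the integer gridlines); it meets the y-axis at y = 0 (among the integer gridlines); one z-axis crossing is at z = 0.
4. Fitting integer coefficients to these (and the overall shape) gives p.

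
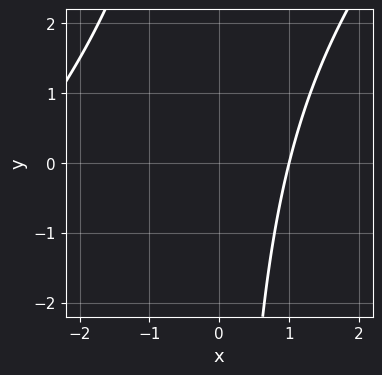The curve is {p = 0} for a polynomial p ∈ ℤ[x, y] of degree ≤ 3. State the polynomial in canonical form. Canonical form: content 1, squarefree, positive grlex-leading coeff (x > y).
(a) deg p = 2. The shape is more complex than any degree-1 curve.
(b) Reading off the gridlines: it misses every integer gridline on the y-axis; it meets the x-axis at x = 1 (among the integer gridlines).
(c) Assembling these constraints gives the stated polynomial.

x^2 - x*y + 2*x - 3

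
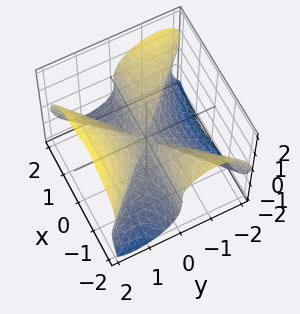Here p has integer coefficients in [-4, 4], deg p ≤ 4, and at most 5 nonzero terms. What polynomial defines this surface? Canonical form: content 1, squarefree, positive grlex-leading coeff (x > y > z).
2*x^2*y + x*y*z - 2*y^3 + 2*z^3

Degree: the shape is more complex than any degree-2 surface, so deg p = 3.
Observable constraints: it crosses the z-axis at the gridline z = 0; it meets the y-axis at y = 0 (among the integer gridlines).
The integer polynomial consistent with all of this is the stated p. Check: (-2, 0, 0) on the x-axis lies on the surface, and p(-2, 0, 0) = 0. ✓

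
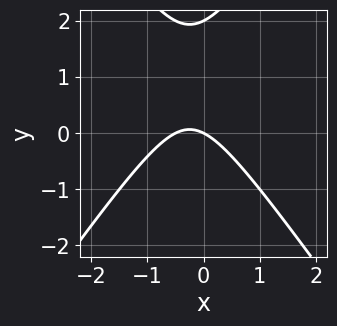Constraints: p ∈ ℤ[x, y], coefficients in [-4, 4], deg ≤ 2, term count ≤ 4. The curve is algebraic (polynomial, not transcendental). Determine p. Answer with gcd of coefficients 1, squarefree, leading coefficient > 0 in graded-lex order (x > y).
2*x^2 - y^2 + x + 2*y

The degree is 2 — the shape is more complex than any degree-1 curve.
From the visible intercepts: among the integer gridlines, it crosses the y-axis at y ∈ {0, 2}; it meets the x-axis at x = 0 (among the integer gridlines).
Matching integer coefficients to the picture gives p.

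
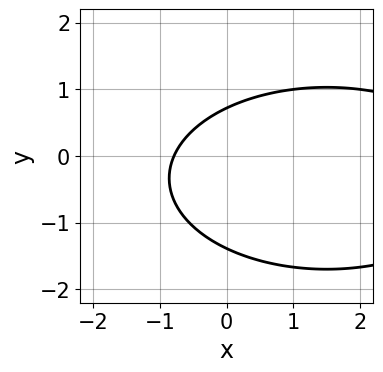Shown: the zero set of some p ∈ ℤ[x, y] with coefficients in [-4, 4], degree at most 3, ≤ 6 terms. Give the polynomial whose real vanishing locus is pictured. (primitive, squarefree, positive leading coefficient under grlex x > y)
x^2 + 3*y^2 - 3*x + 2*y - 3

(a) The degree is 2 — no degree-1 curve has this shape.
(b) Solving for integer coefficients yields p as stated.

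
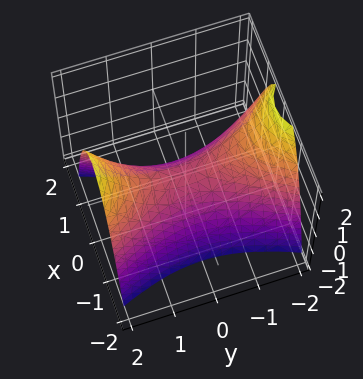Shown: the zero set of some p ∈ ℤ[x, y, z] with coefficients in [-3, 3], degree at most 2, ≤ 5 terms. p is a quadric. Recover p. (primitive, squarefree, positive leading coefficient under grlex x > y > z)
First, deg p = 2.
Then, symmetries: mirror symmetry y ↦ −y ⇒ only even powers of y; mirror symmetry x ↦ −x ⇒ only even powers of x.
Next, from the axis intercepts and sections: it crosses the y-axis at the gridline y = 0; it crosses the x-axis at the gridline x = 0; it meets the z-axis at z = 0 (among the integer gridlines).
Finally, together with the visible shape, these determine p as stated.

3*x^2 - y^2 + 2*z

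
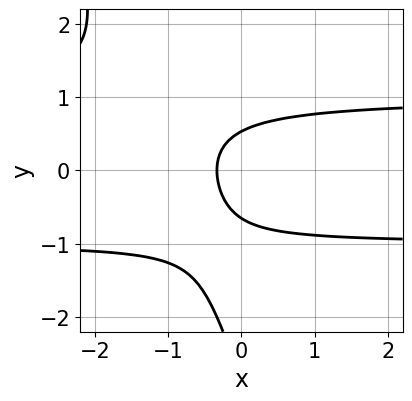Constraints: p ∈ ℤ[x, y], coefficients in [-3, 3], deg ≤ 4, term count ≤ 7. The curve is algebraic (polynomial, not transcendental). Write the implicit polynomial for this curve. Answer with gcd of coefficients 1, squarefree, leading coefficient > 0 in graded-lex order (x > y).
3*x*y^2 + y^3 + 3*y^2 - 3*x - 1

1. The degree is 3 — no degree-2 curve has this shape.
2. Matching integer coefficients to the picture gives p.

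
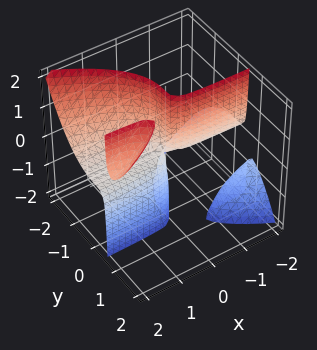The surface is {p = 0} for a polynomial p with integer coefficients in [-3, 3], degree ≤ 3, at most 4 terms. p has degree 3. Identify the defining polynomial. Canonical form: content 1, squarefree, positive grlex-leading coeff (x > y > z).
There are 3 components. Treating them together as one polynomial.
Degree: the shape is more complex than any degree-2 surface, so deg p = 3.
Observable constraints: the visible z-axis segment lies entirely on the surface; every point of the x-axis in the box is on the surface; it meets the y-axis at y = 0 (among the integer gridlines).
Putting this together gives p.

2*x*y*z - 2*y^3 - x*z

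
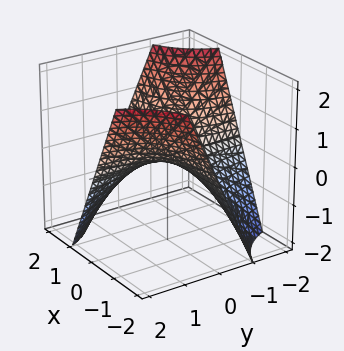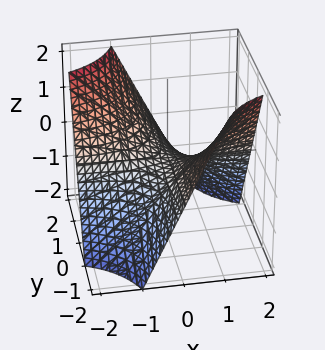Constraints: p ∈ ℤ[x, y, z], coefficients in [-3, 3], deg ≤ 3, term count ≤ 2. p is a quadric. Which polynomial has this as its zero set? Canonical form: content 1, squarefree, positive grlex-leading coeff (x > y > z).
x*y + z

(a) deg p = 2. A saddle surface; a quadric.
(b) From the visible intercepts: it meets the z-axis at z = 0 (among the integer gridlines); every point of the x-axis in the box is on the surface; every point of the y-axis in the box is on the surface.
(c) The integer polynomial consistent with all of this is the stated p.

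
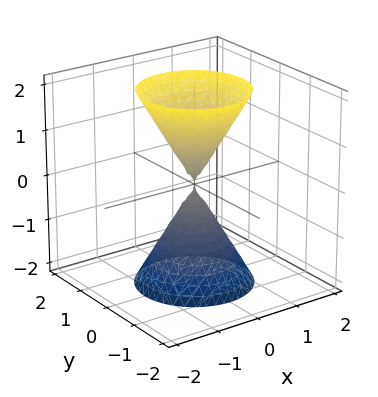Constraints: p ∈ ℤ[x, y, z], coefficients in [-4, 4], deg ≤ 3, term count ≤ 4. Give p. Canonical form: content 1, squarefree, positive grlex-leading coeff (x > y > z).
3*x^2 + 3*y^2 - z^2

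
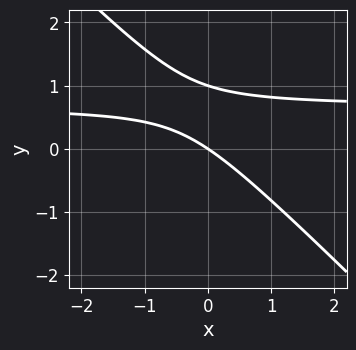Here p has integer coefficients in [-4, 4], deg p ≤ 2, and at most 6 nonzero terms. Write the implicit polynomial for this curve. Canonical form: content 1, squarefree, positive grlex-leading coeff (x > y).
3*x*y + 3*y^2 - 2*x - 3*y

1. deg p = 2.
2. Observable constraints: among the integer gridlines, it crosses the y-axis at y ∈ {0, 1}; one x-axis crossing is at x = 0.
3. The integer polynomial consistent with all of this is the stated p.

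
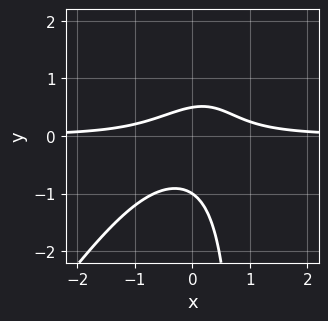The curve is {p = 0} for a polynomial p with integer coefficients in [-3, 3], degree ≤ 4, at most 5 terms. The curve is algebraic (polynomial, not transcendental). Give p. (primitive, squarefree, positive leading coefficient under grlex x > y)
(a) Degree: a generic line meets the curve in up to 3 points, so deg p = 3.
(b) From the axis intercepts and sections: it crosses the y-axis at the gridline y = -1; no x-intercept at any integer in the box.
(c) These observations pin down the coefficients.

3*x^2*y - 2*x*y^2 + 2*y^2 + y - 1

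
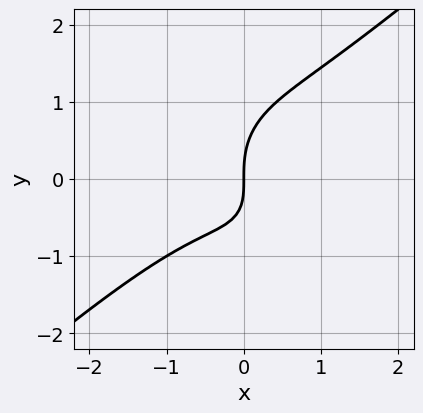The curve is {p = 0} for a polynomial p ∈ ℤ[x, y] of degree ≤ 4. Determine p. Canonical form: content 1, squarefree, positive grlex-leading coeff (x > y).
1. deg p = 3.
2. Checking where it meets the axes: it meets the x-axis at x = 0 (among the integer gridlines); it meets the y-axis at y = 0 (among the integer gridlines).
3. Assembling these constraints gives the stated polynomial.

3*x^3 - 2*x^2*y - 2*y^3 + 2*x*y + 3*x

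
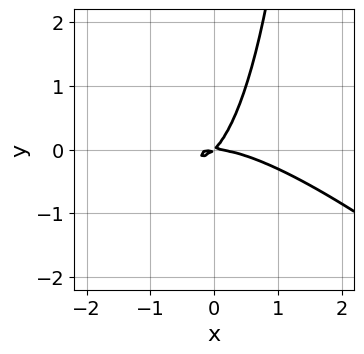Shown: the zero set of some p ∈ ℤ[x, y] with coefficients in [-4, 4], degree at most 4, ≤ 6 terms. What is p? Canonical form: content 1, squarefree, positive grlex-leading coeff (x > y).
(a) The degree is 3 — the shape is more complex than any degree-2 curve.
(b) From the visible intercepts: one x-axis crossing is at x = 0; it crosses the y-axis at the gridline y = 0.
(c) Putting this together gives p.

2*x^3 + 3*x^2*y + x*y^2 + 3*x*y - 3*y^2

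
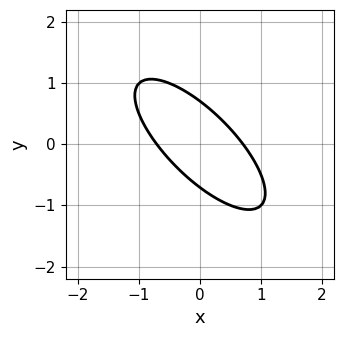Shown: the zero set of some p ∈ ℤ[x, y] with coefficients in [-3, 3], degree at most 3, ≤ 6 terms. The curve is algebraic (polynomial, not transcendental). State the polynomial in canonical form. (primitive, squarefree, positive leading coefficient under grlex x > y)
2*x^2 + 3*x*y + 2*y^2 - 1

(a) Degree: no degree-1 curve has this shape, so deg p = 2.
(b) Solving for integer coefficients yields p as stated.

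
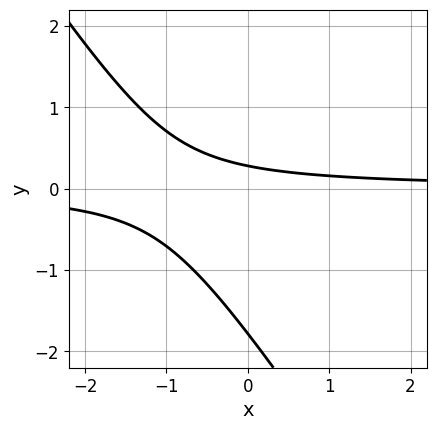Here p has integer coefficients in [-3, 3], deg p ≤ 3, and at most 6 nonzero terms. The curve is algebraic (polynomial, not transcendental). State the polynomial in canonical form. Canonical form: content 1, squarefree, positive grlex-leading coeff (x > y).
3*x*y + 2*y^2 + 3*y - 1

(a) deg p = 2. No degree-1 curve has this shape.
(b) Checking where it meets the axes: the curve avoids every integer x-axis point in the box.
(c) Putting this together gives p.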